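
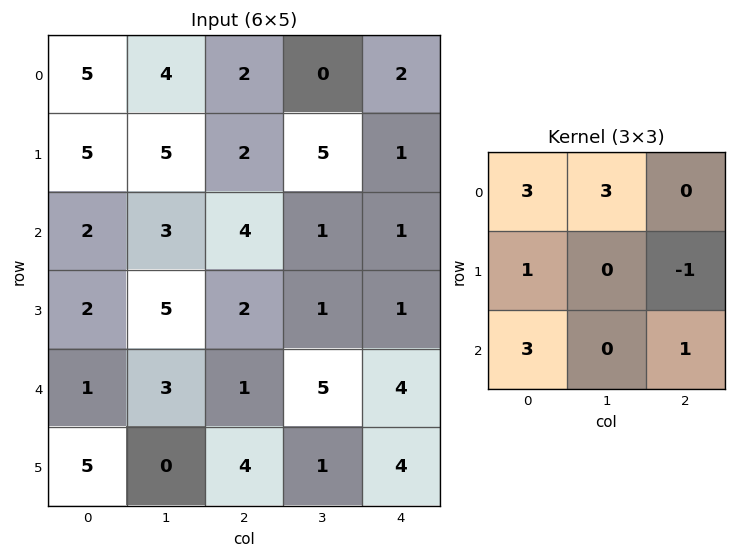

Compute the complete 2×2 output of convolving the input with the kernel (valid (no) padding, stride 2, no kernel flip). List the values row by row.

Output[0,0]: The receptive field on the input at this output position is [5 4 2 / 5 5 2 / 2 3 4]. Elementwise product with the kernel and sum: 5·3 + 4·3 + 5·1 + 2·-1 + 2·3 + 4·1.
Output[0,1]: The receptive field on the input at this output position is [2 0 2 / 2 5 1 / 4 1 1]. Elementwise product with the kernel and sum: 2·3 + 0·3 + 2·1 + 1·-1 + 4·3 + 1·1.

40 20
19 23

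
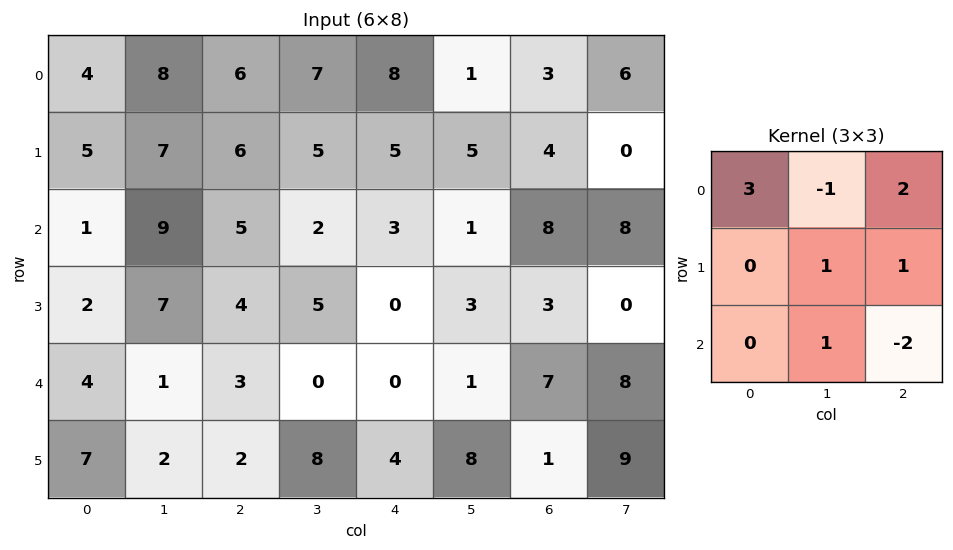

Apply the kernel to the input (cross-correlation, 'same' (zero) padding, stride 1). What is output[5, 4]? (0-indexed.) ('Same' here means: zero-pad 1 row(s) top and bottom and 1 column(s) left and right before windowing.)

14

The receptive field on the zero-padded input at this output position is [0 0 1 / 8 4 8 / 0 0 0]. Elementwise product with the kernel and sum: 0·3 + 0·-1 + 1·2 + 4·1 + 8·1 + 0·1 + 0·-2.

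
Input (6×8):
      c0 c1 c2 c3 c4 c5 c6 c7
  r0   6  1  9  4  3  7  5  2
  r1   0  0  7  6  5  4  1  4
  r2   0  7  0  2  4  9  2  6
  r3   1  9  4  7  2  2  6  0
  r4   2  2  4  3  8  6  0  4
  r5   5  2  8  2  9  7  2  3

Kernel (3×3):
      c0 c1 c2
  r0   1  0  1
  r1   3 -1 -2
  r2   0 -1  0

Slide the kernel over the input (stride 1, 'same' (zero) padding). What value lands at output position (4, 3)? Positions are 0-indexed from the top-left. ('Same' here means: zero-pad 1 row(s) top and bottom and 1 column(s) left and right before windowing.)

The receptive field on the zero-padded input at this output position is [4 7 2 / 4 3 8 / 8 2 9]. Elementwise product with the kernel and sum: 4·1 + 2·1 + 4·3 + 3·-1 + 8·-2 + 2·-1.

-3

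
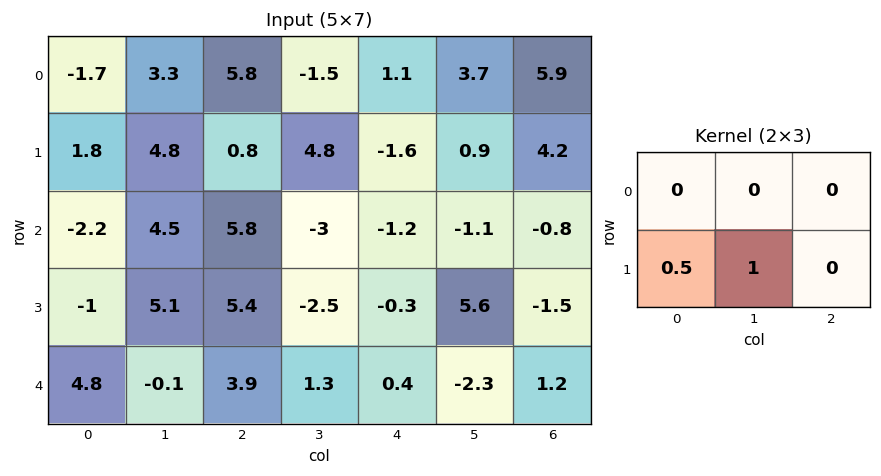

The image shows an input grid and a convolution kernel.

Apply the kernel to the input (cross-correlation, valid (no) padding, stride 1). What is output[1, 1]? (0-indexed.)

8.05

The receptive field on the input at this output position is [4.8 0.8 4.8 / 4.5 5.8 -3]. Elementwise product with the kernel and sum: 4.5·0.5 + 5.8·1.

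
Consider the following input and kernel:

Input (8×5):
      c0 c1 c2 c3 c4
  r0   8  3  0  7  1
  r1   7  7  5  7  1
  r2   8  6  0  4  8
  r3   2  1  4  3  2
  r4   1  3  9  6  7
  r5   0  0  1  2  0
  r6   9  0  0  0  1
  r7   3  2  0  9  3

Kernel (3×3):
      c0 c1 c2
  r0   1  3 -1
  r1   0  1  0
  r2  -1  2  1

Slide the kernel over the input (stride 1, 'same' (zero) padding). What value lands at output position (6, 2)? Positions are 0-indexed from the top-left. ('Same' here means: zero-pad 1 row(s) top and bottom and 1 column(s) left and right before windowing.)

8

The receptive field on the zero-padded input at this output position is [0 1 2 / 0 0 0 / 2 0 9]. Elementwise product with the kernel and sum: 0·1 + 1·3 + 2·-1 + 0·1 + 2·-1 + 0·2 + 9·1.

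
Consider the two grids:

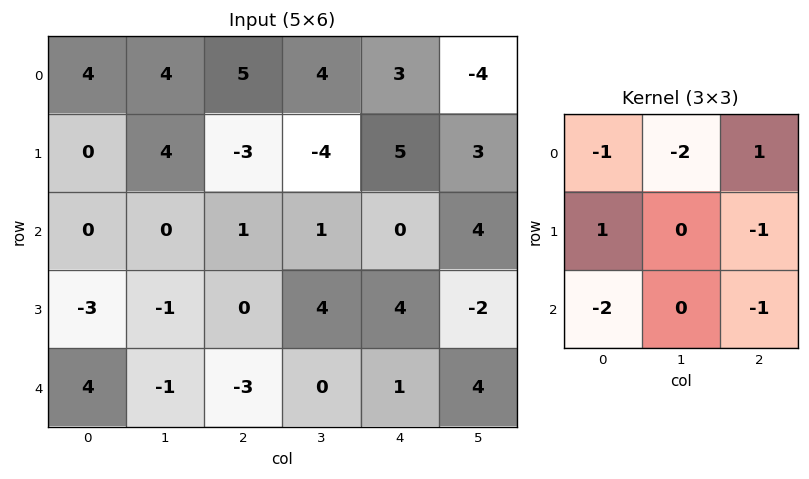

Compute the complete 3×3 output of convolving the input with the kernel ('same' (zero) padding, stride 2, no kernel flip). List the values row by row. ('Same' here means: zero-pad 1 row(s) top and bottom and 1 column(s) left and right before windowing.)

Output[0,0]: The receptive field on the zero-padded input at this output position is [0 0 0 / 0 4 4 / 0 0 4]. Elementwise product with the kernel and sum: 0·-1 + 0·-2 + 0·1 + 0·1 + 4·-1 + 0·-2 + 4·-1.

-8 -4 13
5 -5 -12
6 4 -18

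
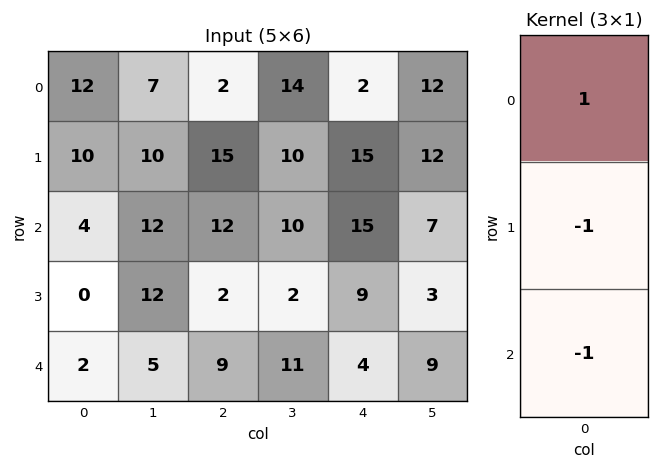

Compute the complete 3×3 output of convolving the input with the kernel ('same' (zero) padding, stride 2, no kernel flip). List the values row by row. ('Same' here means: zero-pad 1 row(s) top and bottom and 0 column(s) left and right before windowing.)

Output[0,0]: The receptive field on the zero-padded input at this output position is [0 / 12 / 10]. Elementwise product with the kernel and sum: 0·1 + 12·-1 + 10·-1.
Output[0,1]: The receptive field on the zero-padded input at this output position is [0 / 2 / 15]. Elementwise product with the kernel and sum: 0·1 + 2·-1 + 15·-1.

-22 -17 -17
6 1 -9
-2 -7 5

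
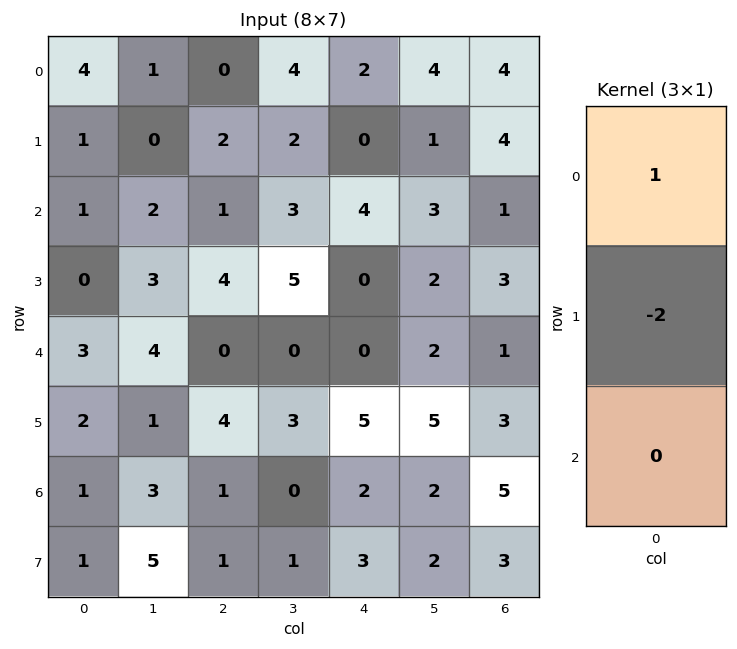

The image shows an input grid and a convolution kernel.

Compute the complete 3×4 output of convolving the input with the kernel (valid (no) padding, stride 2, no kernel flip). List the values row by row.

Output[0,0]: The receptive field on the input at this output position is [4 / 1 / 1]. Elementwise product with the kernel and sum: 4·1 + 1·-2.

2 -4 2 -4
1 -7 4 -5
-1 -8 -10 -5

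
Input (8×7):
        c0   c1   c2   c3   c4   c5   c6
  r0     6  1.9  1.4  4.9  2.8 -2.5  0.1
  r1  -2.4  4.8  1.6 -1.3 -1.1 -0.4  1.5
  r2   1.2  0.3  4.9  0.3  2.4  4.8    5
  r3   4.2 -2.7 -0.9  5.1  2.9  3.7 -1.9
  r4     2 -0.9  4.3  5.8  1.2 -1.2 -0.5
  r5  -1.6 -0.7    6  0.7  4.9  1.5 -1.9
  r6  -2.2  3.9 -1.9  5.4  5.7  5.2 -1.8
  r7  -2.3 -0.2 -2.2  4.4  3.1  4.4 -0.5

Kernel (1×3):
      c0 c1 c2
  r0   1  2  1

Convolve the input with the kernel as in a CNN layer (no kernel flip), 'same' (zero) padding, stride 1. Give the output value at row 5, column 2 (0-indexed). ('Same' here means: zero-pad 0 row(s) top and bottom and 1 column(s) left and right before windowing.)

The receptive field on the zero-padded input at this output position is [-0.7 6 0.7]. Elementwise product with the kernel and sum: -0.7·1 + 6·2 + 0.7·1.

12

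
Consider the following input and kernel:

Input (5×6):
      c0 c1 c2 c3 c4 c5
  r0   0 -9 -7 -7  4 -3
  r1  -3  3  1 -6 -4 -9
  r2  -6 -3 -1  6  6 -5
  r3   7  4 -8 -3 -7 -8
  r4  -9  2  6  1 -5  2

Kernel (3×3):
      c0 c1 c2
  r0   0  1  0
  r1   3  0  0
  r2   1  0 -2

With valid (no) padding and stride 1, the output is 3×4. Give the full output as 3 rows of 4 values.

Output[0,0]: The receptive field on the input at this output position is [0 -9 -7 / -3 3 1 / -6 -3 -1]. Elementwise product with the kernel and sum: -9·1 + -3·3 + -6·1 + -1·-2.

-22 -13 -17 2
8 2 -3 27
-3 11 -2 -6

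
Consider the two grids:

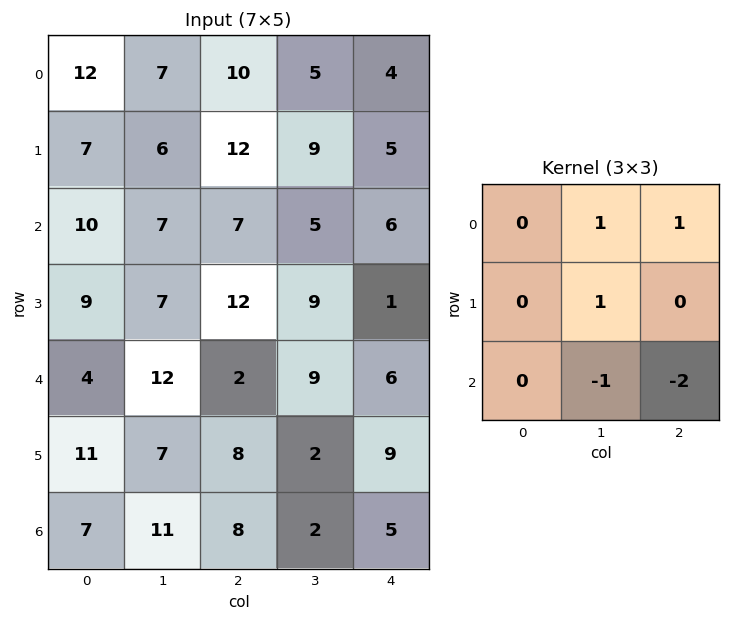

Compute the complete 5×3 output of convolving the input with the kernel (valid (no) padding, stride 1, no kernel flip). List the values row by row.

Output[0,0]: The receptive field on the input at this output position is [12 7 10 / 7 6 12 / 10 7 7]. Elementwise product with the kernel and sum: 7·1 + 10·1 + 6·1 + 7·-1 + 7·-2.

2 10 1
-6 -2 8
5 4 -1
8 11 -1
-6 7 5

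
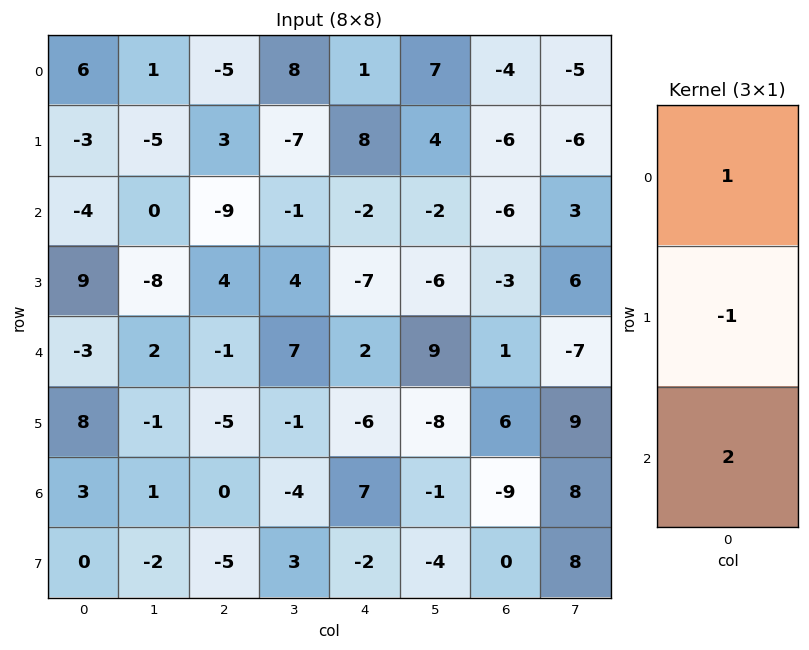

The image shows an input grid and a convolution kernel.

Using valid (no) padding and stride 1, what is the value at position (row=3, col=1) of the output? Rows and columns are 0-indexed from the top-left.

The receptive field on the input at this output position is [-8 / 2 / -1]. Elementwise product with the kernel and sum: -8·1 + 2·-1 + -1·2.

-12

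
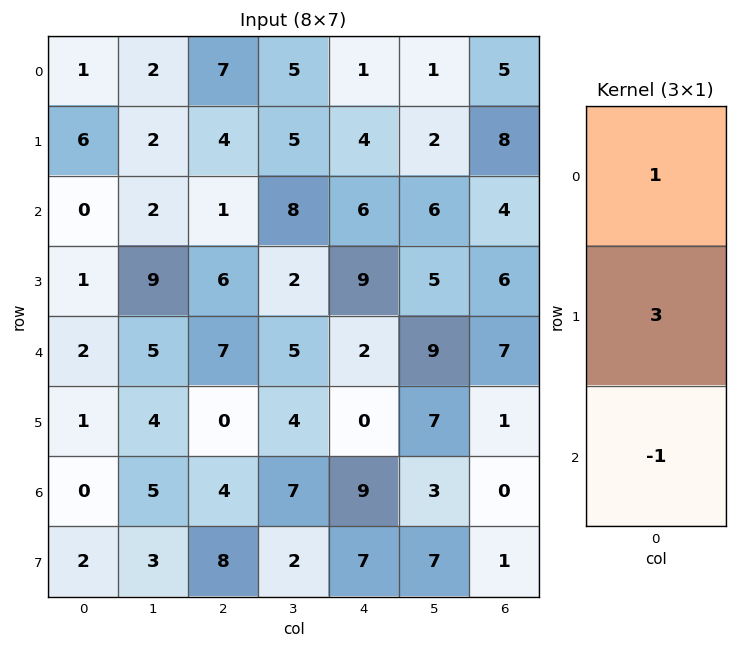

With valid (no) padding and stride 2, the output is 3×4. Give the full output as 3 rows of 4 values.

19 18 7 25
1 12 31 15
5 3 -7 10

Output[0,0]: The receptive field on the input at this output position is [1 / 6 / 0]. Elementwise product with the kernel and sum: 1·1 + 6·3 + 0·-1.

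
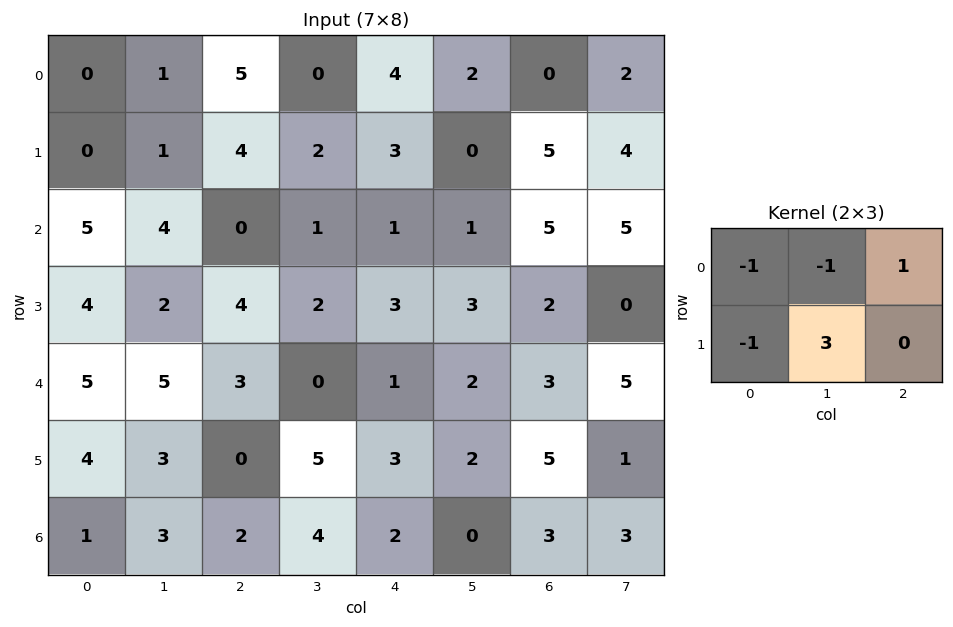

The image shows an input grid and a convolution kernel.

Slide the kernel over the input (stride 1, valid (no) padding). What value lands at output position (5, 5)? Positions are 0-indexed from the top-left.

3

The receptive field on the input at this output position is [2 5 1 / 0 3 3]. Elementwise product with the kernel and sum: 2·-1 + 5·-1 + 1·1 + 0·-1 + 3·3.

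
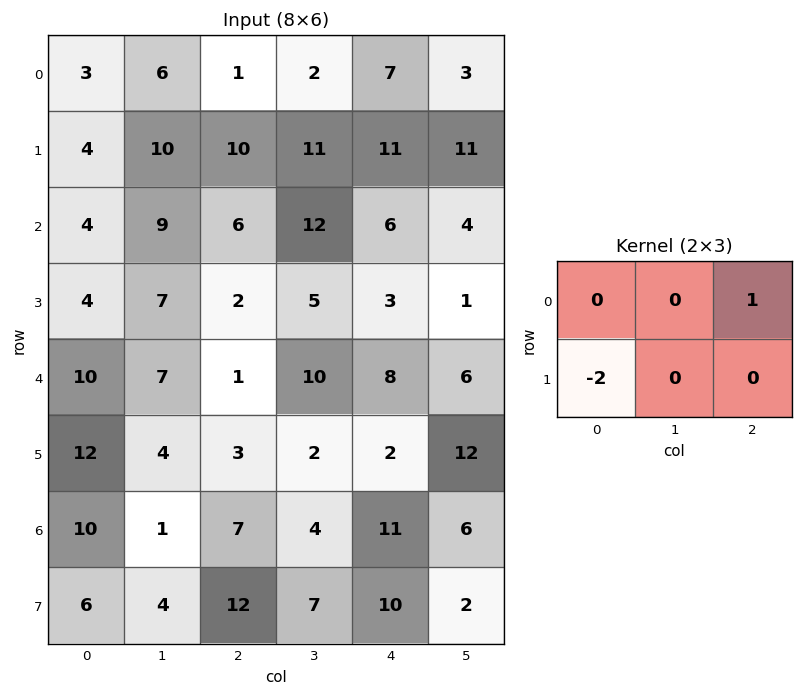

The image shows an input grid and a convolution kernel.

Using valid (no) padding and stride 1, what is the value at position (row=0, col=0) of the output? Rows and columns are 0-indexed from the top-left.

-7

The receptive field on the input at this output position is [3 6 1 / 4 10 10]. Elementwise product with the kernel and sum: 1·1 + 4·-2.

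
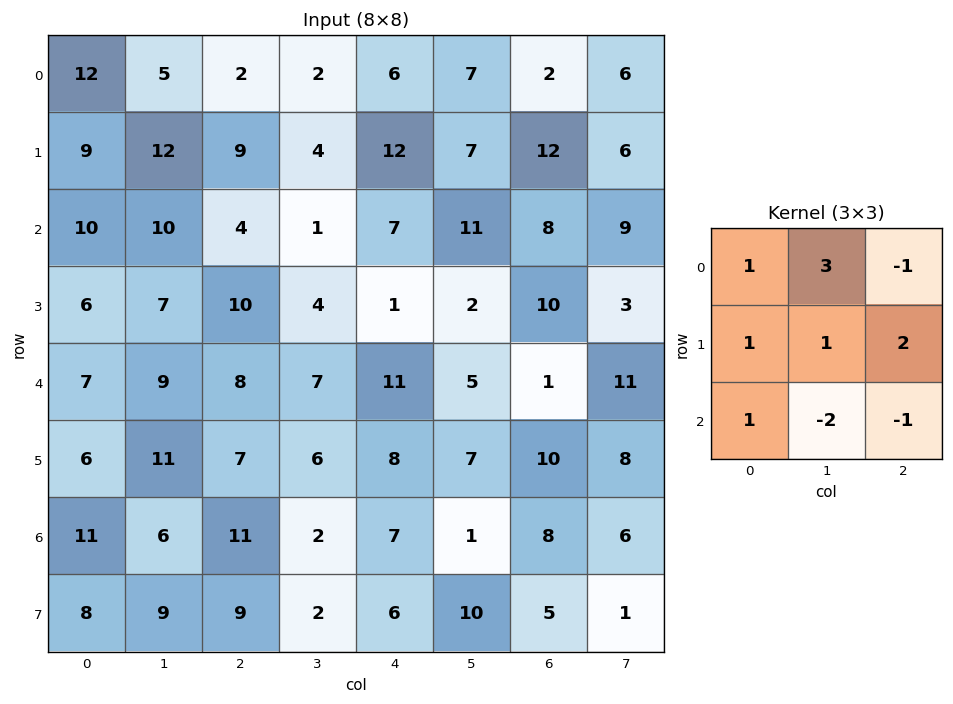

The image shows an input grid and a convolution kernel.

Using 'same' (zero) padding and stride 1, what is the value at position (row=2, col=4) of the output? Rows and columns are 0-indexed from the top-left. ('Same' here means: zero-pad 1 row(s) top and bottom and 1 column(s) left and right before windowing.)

63

The receptive field on the zero-padded input at this output position is [4 12 7 / 1 7 11 / 4 1 2]. Elementwise product with the kernel and sum: 4·1 + 12·3 + 7·-1 + 1·1 + 7·1 + 11·2 + 4·1 + 1·-2 + 2·-1.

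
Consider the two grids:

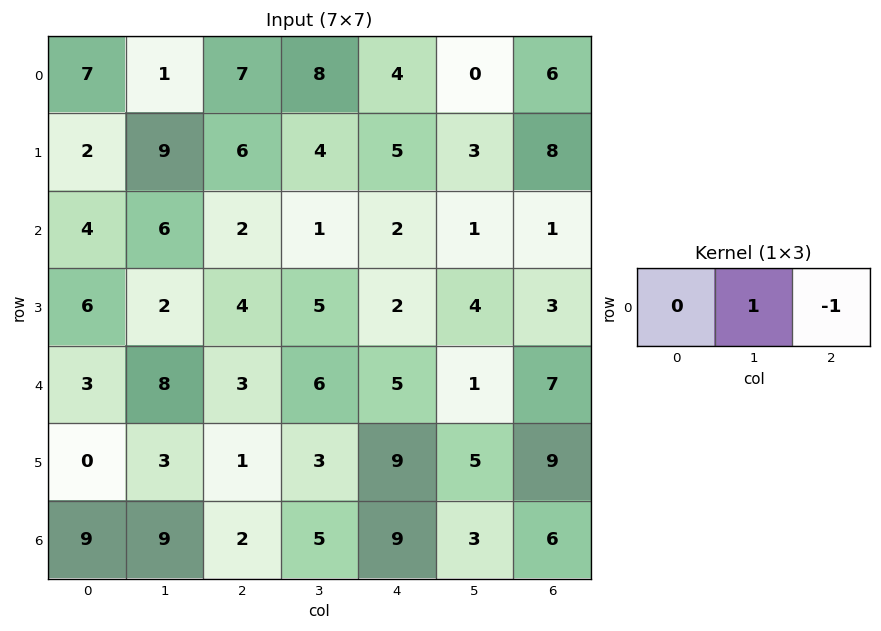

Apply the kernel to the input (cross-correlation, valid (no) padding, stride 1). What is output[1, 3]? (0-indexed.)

2

The receptive field on the input at this output position is [4 5 3]. Elementwise product with the kernel and sum: 5·1 + 3·-1.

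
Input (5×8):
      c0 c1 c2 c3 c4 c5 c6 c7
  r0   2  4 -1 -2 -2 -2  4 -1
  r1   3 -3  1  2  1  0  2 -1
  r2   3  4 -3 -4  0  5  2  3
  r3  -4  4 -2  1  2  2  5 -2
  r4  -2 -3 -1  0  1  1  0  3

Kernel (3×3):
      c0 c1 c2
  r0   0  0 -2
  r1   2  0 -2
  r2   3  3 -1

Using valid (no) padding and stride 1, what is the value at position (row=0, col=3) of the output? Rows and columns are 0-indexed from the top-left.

-9

The receptive field on the input at this output position is [-2 -2 -2 / 2 1 0 / -4 0 5]. Elementwise product with the kernel and sum: -2·-2 + 2·2 + 0·-2 + -4·3 + 0·3 + 5·-1.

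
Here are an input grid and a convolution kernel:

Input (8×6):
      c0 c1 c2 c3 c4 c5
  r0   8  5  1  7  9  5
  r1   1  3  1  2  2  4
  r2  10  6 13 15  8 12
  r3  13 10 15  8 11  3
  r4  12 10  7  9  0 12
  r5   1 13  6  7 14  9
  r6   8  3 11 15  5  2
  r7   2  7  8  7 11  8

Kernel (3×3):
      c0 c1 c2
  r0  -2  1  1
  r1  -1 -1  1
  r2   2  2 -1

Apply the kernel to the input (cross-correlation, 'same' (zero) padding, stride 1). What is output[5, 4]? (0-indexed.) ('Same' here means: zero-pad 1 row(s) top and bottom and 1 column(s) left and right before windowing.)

The receptive field on the zero-padded input at this output position is [9 0 12 / 7 14 9 / 15 5 2]. Elementwise product with the kernel and sum: 9·-2 + 0·1 + 12·1 + 7·-1 + 14·-1 + 9·1 + 15·2 + 5·2 + 2·-1.

20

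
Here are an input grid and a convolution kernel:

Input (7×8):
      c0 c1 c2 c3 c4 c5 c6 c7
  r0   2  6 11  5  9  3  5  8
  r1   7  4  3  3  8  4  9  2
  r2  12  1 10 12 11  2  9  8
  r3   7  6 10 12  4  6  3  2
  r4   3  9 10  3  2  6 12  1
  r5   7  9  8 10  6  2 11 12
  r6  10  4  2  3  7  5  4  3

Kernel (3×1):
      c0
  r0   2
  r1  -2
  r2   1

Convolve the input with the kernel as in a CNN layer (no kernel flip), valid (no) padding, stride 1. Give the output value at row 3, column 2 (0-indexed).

The receptive field on the input at this output position is [10 / 10 / 8]. Elementwise product with the kernel and sum: 10·2 + 10·-2 + 8·1.

8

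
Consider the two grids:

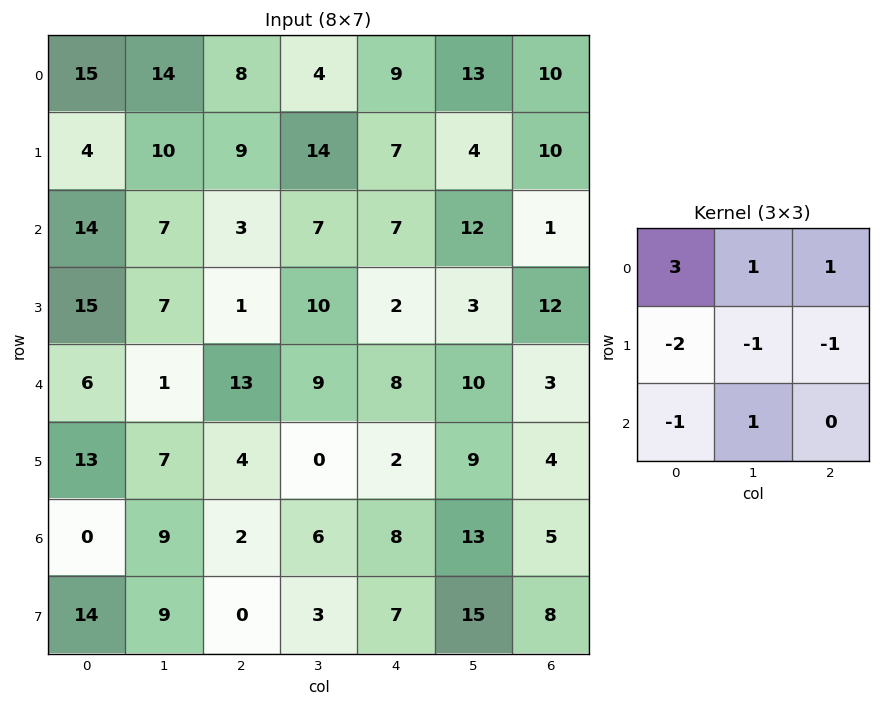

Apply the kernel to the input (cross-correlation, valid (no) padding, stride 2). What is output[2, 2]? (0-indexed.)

The receptive field on the input at this output position is [8 10 3 / 2 9 4 / 8 13 5]. Elementwise product with the kernel and sum: 8·3 + 10·1 + 3·1 + 2·-2 + 9·-1 + 4·-1 + 8·-1 + 13·1.

25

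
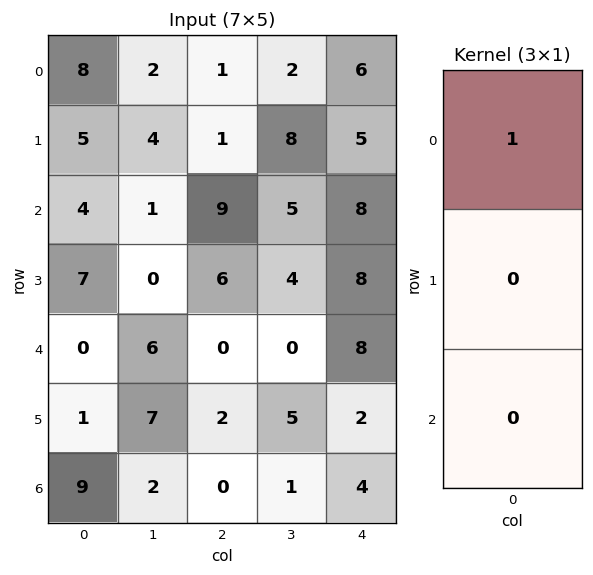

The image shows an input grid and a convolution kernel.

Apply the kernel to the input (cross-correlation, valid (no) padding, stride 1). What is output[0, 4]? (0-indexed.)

6

The receptive field on the input at this output position is [6 / 5 / 8]. Elementwise product with the kernel and sum: 6·1.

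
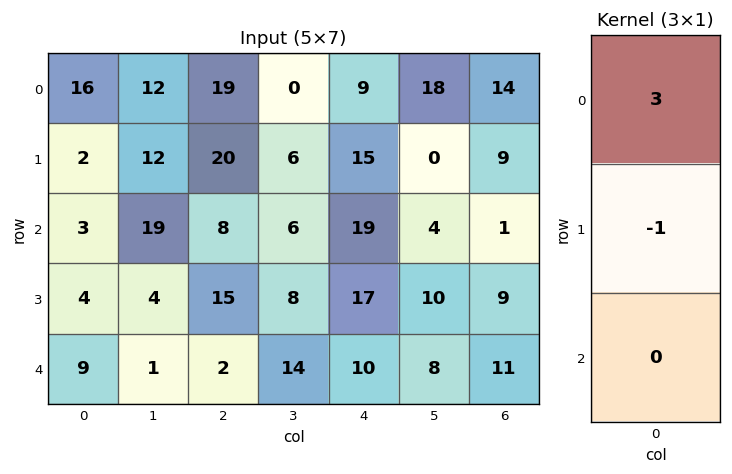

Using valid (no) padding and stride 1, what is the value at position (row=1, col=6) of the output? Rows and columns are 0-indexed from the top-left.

The receptive field on the input at this output position is [9 / 1 / 9]. Elementwise product with the kernel and sum: 9·3 + 1·-1.

26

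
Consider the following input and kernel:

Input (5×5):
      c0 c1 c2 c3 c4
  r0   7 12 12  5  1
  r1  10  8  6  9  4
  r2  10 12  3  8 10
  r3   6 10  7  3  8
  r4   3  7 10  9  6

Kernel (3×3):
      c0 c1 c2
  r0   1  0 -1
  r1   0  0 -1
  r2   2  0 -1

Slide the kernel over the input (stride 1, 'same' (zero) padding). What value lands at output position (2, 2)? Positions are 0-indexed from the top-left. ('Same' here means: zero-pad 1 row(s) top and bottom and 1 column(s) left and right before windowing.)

8

The receptive field on the zero-padded input at this output position is [8 6 9 / 12 3 8 / 10 7 3]. Elementwise product with the kernel and sum: 8·1 + 9·-1 + 8·-1 + 10·2 + 3·-1.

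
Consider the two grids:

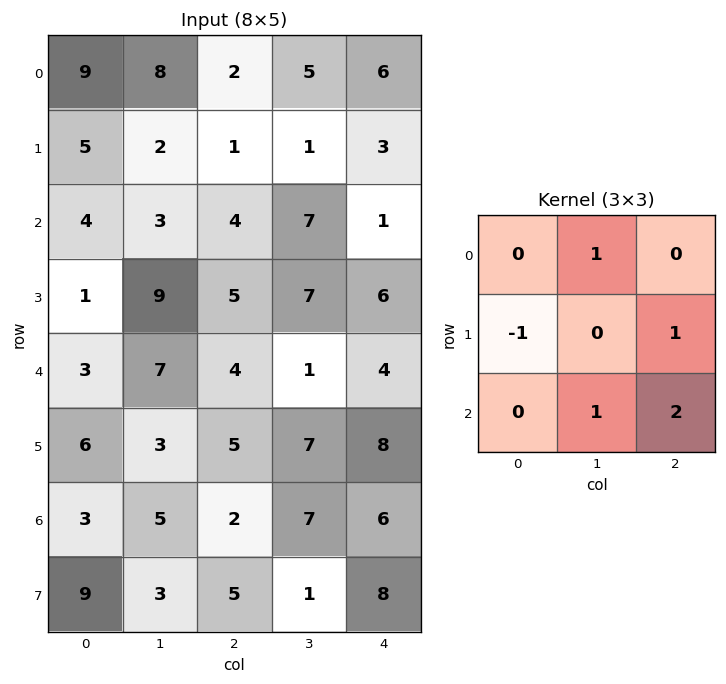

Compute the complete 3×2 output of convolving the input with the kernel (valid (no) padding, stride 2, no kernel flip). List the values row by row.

15 16
22 17
15 23

Output[0,0]: The receptive field on the input at this output position is [9 8 2 / 5 2 1 / 4 3 4]. Elementwise product with the kernel and sum: 8·1 + 5·-1 + 1·1 + 3·1 + 4·2.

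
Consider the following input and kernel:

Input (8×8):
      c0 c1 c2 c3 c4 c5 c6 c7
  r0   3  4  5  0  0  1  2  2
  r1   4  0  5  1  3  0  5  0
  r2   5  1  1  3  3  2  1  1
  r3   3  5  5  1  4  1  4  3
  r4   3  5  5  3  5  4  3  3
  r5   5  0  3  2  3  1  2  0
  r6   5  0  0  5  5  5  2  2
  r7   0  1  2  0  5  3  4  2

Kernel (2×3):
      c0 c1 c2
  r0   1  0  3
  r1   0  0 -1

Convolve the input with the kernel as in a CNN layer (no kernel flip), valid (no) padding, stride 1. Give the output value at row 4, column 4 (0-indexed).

The receptive field on the input at this output position is [5 4 3 / 3 1 2]. Elementwise product with the kernel and sum: 5·1 + 3·3 + 2·-1.

12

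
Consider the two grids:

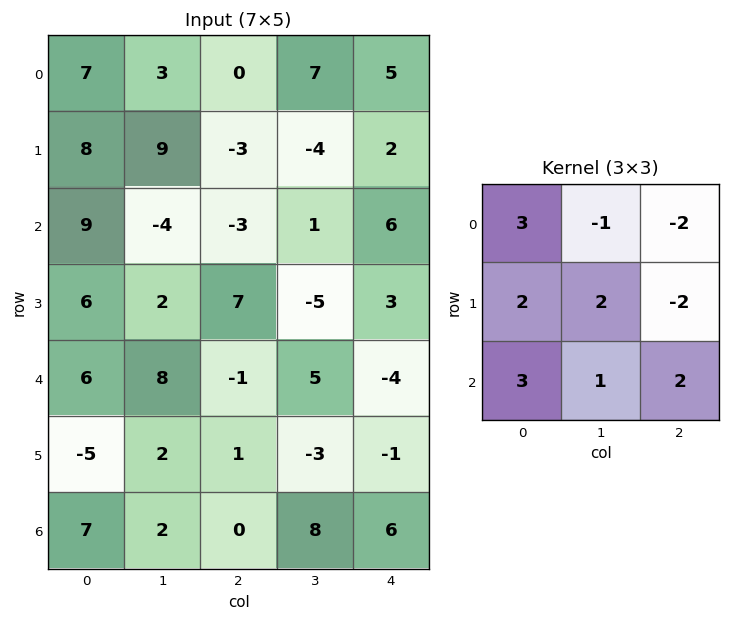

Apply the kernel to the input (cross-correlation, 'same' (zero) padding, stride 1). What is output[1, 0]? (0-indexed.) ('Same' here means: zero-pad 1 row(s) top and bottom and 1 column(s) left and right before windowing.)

The receptive field on the zero-padded input at this output position is [0 7 3 / 0 8 9 / 0 9 -4]. Elementwise product with the kernel and sum: 0·3 + 7·-1 + 3·-2 + 0·2 + 8·2 + 9·-2 + 0·3 + 9·1 + -4·2.

-14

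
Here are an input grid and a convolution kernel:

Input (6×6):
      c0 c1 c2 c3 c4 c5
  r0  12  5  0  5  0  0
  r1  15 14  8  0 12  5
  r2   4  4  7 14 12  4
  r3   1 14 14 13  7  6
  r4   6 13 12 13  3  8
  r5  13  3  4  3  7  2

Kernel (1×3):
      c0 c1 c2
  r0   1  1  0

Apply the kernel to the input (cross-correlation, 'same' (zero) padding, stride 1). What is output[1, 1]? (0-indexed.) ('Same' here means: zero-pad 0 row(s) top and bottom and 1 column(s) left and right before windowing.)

29

The receptive field on the zero-padded input at this output position is [15 14 8]. Elementwise product with the kernel and sum: 15·1 + 14·1.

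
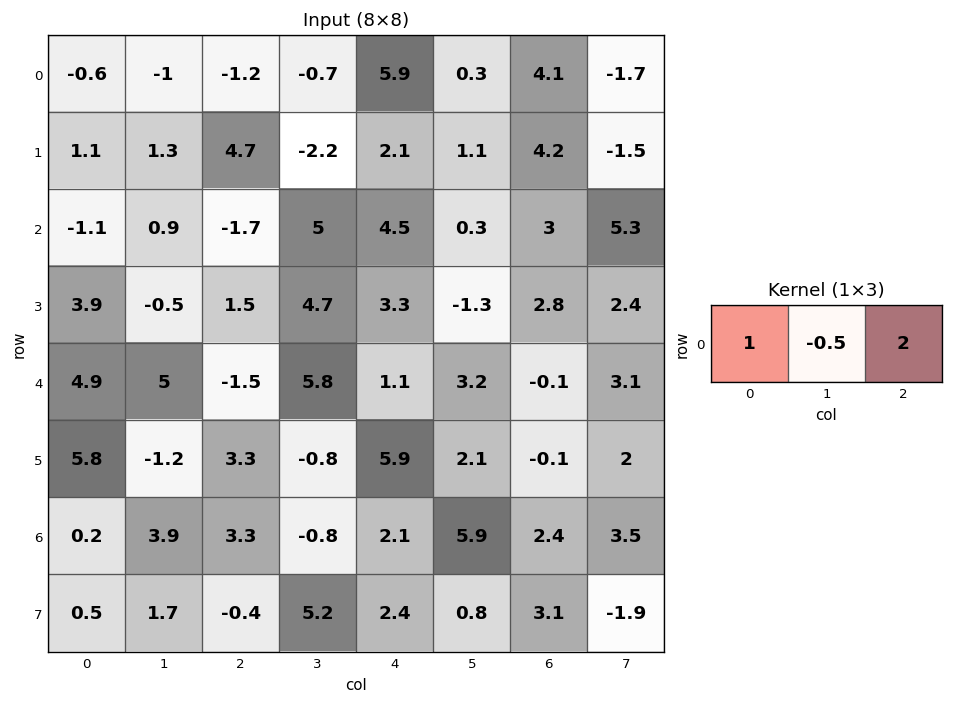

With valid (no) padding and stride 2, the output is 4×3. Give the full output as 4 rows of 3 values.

-2.5 10.95 13.95
-4.95 4.8 10.35
-0.6 -2.2 -0.7
4.85 7.9 3.95

Output[0,0]: The receptive field on the input at this output position is [-0.6 -1 -1.2]. Elementwise product with the kernel and sum: -0.6·1 + -1·-0.5 + -1.2·2.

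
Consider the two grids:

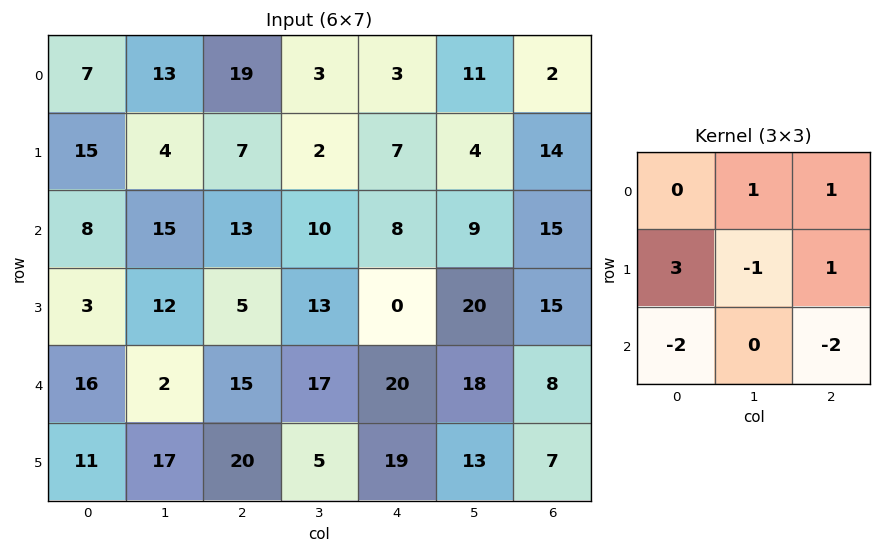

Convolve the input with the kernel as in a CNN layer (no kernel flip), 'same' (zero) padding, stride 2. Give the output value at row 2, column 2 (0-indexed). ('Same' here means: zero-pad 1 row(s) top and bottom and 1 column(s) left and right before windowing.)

The receptive field on the zero-padded input at this output position is [13 0 20 / 17 20 18 / 5 19 13]. Elementwise product with the kernel and sum: 0·1 + 20·1 + 17·3 + 20·-1 + 18·1 + 5·-2 + 13·-2.

33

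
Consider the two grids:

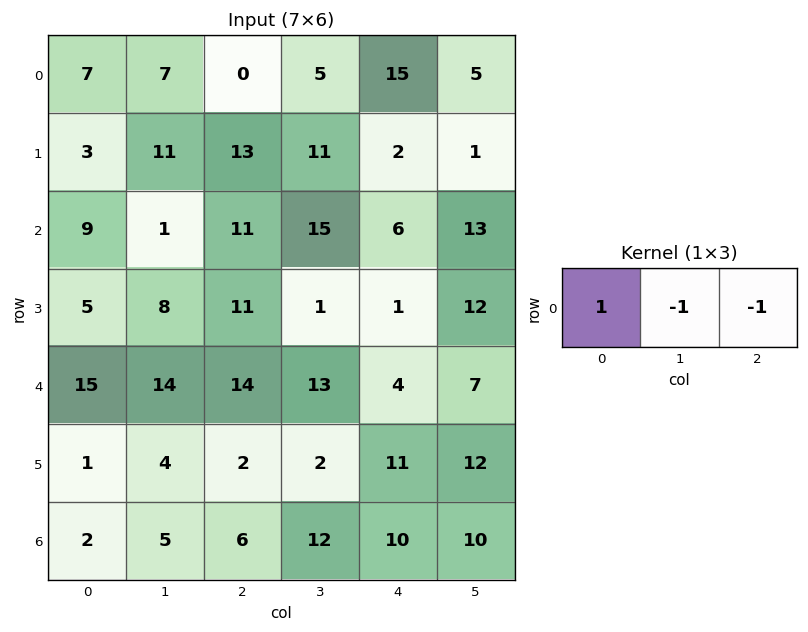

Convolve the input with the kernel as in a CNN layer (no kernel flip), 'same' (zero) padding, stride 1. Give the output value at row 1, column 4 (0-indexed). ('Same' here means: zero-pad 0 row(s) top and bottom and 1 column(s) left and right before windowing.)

The receptive field on the zero-padded input at this output position is [11 2 1]. Elementwise product with the kernel and sum: 11·1 + 2·-1 + 1·-1.

8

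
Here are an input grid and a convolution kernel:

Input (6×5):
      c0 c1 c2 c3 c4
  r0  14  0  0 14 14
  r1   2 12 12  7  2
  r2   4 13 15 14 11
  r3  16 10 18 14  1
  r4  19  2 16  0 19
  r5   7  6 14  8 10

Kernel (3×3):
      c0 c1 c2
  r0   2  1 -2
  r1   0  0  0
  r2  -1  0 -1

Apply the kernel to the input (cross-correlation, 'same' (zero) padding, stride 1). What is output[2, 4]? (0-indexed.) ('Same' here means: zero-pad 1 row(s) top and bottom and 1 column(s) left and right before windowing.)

The receptive field on the zero-padded input at this output position is [7 2 0 / 14 11 0 / 14 1 0]. Elementwise product with the kernel and sum: 7·2 + 2·1 + 0·-2 + 14·-1 + 0·-1.

2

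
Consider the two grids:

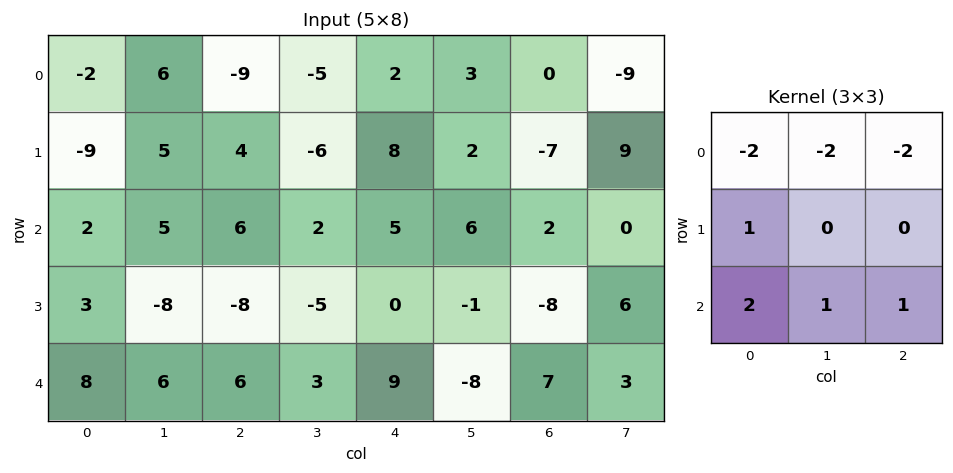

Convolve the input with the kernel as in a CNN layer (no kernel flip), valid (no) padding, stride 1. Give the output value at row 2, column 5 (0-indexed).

The receptive field on the input at this output position is [6 2 0 / -1 -8 6 / -8 7 3]. Elementwise product with the kernel and sum: 6·-2 + 2·-2 + 0·-2 + -1·1 + -8·2 + 7·1 + 3·1.

-23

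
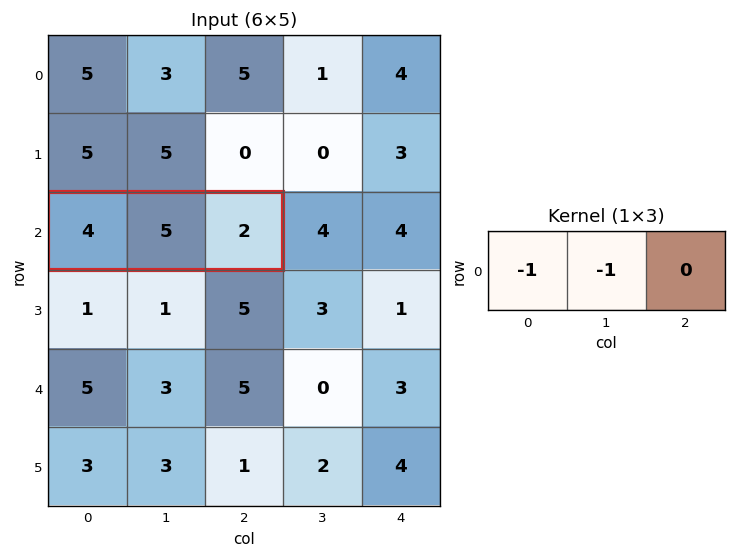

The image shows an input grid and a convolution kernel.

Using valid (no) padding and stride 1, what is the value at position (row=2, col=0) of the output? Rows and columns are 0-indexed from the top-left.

-9

The receptive field on the input at this output position is [4 5 2]. Elementwise product with the kernel and sum: 4·-1 + 5·-1.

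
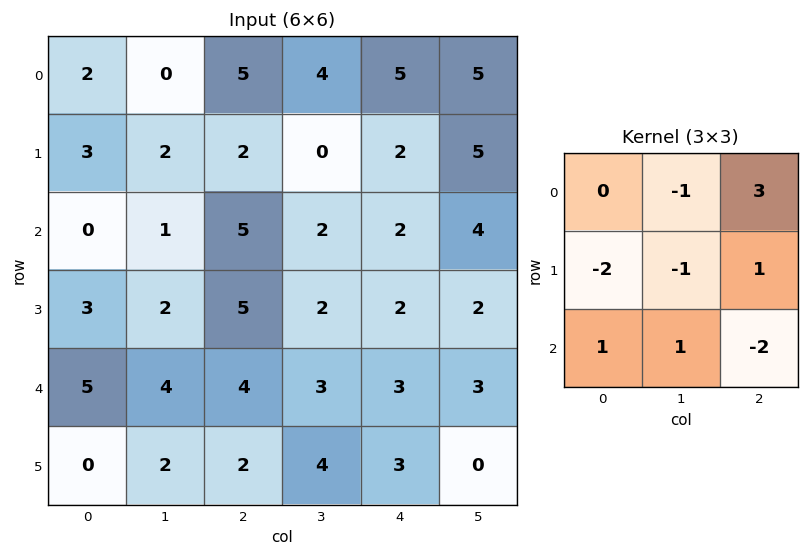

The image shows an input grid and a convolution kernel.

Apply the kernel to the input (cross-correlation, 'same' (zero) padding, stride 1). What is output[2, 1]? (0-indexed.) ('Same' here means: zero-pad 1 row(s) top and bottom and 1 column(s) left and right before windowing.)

The receptive field on the zero-padded input at this output position is [3 2 2 / 0 1 5 / 3 2 5]. Elementwise product with the kernel and sum: 2·-1 + 2·3 + 0·-2 + 1·-1 + 5·1 + 3·1 + 2·1 + 5·-2.

3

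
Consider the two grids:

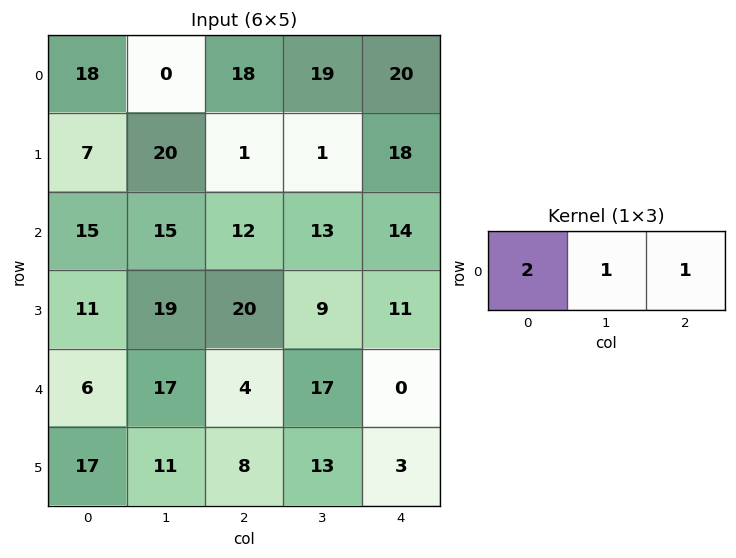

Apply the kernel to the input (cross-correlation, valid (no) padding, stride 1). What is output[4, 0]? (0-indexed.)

The receptive field on the input at this output position is [6 17 4]. Elementwise product with the kernel and sum: 6·2 + 17·1 + 4·1.

33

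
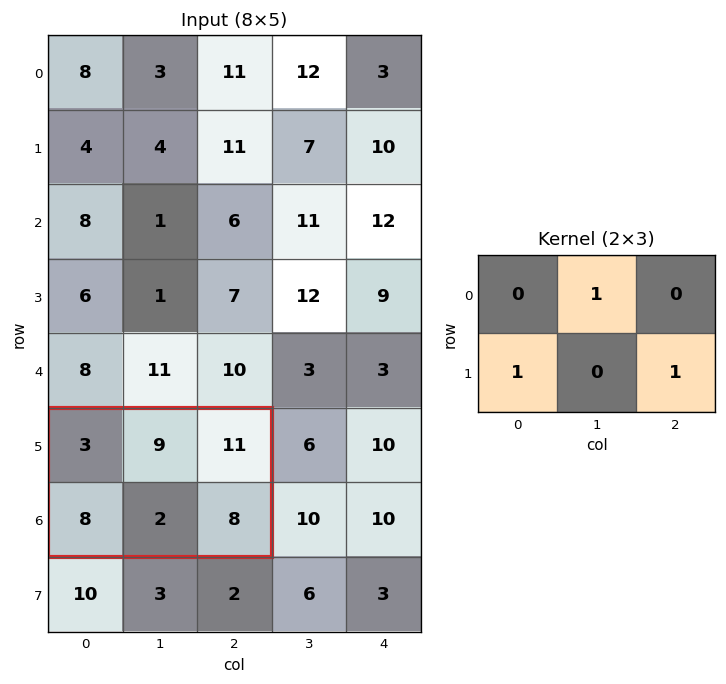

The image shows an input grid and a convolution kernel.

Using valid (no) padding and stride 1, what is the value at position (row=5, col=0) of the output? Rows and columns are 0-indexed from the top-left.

The receptive field on the input at this output position is [3 9 11 / 8 2 8]. Elementwise product with the kernel and sum: 9·1 + 8·1 + 8·1.

25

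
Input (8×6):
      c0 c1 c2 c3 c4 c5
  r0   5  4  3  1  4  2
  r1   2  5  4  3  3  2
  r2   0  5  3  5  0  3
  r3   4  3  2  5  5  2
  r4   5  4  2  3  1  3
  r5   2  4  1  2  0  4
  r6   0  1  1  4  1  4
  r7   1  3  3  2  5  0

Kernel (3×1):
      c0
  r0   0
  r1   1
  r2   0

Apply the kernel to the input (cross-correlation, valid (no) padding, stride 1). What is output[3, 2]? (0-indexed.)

2

The receptive field on the input at this output position is [2 / 2 / 1]. Elementwise product with the kernel and sum: 2·1.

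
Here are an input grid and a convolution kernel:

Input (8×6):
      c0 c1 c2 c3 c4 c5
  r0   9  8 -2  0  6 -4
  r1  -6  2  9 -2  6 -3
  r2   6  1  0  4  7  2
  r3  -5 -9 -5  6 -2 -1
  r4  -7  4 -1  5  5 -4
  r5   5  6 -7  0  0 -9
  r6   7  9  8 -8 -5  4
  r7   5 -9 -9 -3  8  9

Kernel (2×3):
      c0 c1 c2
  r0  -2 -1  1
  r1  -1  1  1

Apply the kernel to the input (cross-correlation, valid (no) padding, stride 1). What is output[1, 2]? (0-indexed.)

The receptive field on the input at this output position is [9 -2 6 / 0 4 7]. Elementwise product with the kernel and sum: 9·-2 + -2·-1 + 6·1 + 0·-1 + 4·1 + 7·1.

1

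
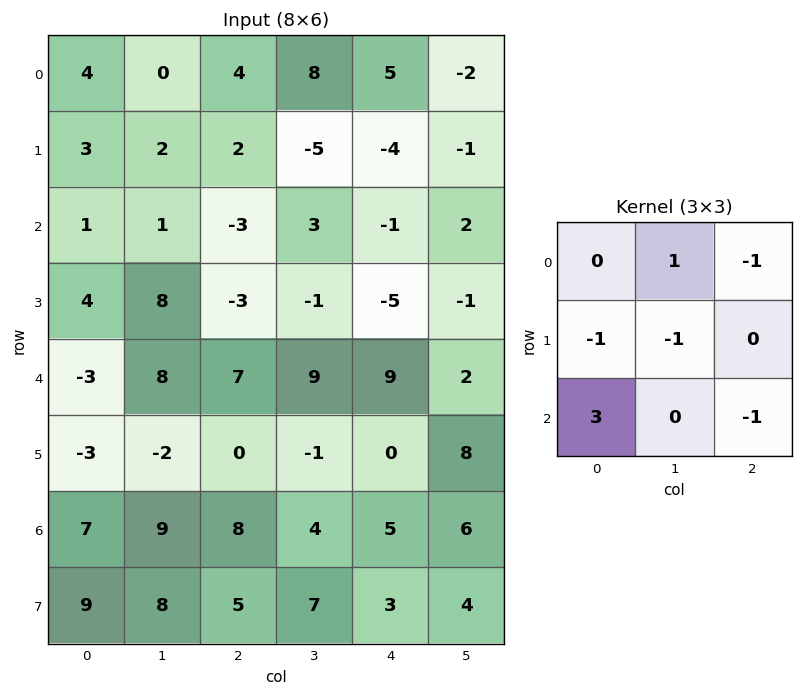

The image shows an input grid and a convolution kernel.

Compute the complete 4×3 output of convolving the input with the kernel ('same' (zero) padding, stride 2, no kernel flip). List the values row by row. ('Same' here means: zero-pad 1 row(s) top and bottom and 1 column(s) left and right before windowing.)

Output[0,0]: The receptive field on the zero-padded input at this output position is [0 0 0 / 0 4 0 / 0 3 2]. Elementwise product with the kernel and sum: 0·1 + 0·-1 + 0·-1 + 4·-1 + 0·3 + 2·-1.

-6 7 -27
-8 34 -7
1 -22 -33
-16 1 0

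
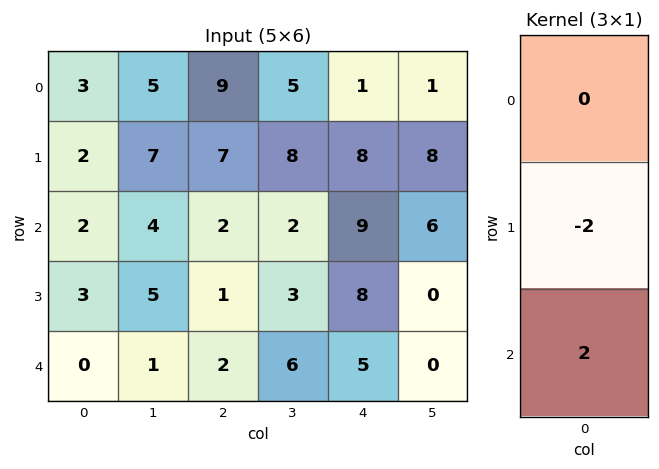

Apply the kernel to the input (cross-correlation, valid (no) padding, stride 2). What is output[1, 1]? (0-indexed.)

2

The receptive field on the input at this output position is [2 / 1 / 2]. Elementwise product with the kernel and sum: 1·-2 + 2·2.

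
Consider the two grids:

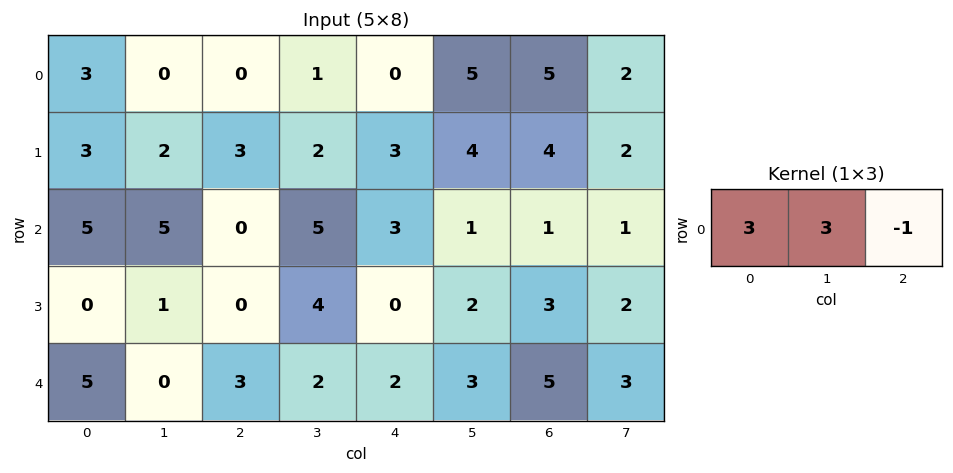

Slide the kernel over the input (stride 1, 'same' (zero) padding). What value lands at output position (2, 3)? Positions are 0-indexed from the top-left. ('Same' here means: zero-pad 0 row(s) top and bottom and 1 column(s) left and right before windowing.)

The receptive field on the zero-padded input at this output position is [0 5 3]. Elementwise product with the kernel and sum: 0·3 + 5·3 + 3·-1.

12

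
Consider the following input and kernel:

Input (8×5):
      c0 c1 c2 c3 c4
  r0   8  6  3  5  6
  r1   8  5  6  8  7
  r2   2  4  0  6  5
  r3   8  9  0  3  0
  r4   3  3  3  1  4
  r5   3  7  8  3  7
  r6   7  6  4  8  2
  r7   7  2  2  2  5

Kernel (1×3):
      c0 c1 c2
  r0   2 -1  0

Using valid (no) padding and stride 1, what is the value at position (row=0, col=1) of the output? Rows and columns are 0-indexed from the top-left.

The receptive field on the input at this output position is [6 3 5]. Elementwise product with the kernel and sum: 6·2 + 3·-1.

9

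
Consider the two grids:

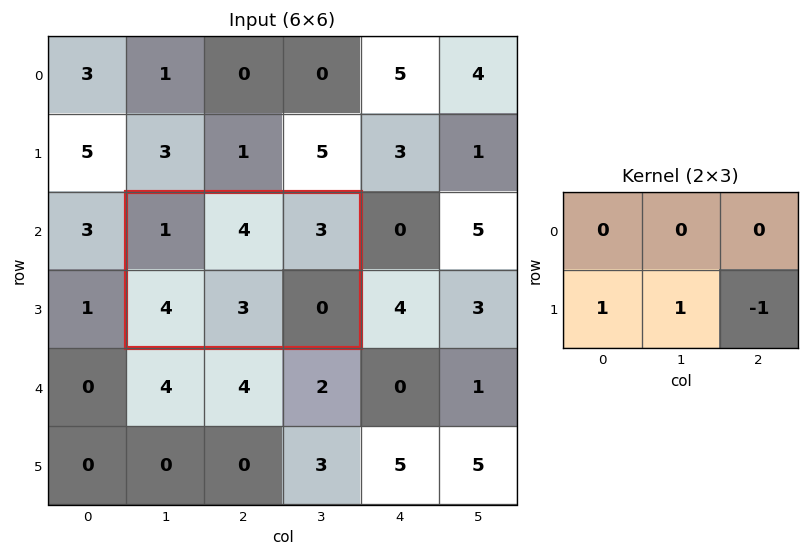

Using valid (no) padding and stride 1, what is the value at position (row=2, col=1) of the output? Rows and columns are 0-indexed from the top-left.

7

The receptive field on the input at this output position is [1 4 3 / 4 3 0]. Elementwise product with the kernel and sum: 4·1 + 3·1 + 0·-1.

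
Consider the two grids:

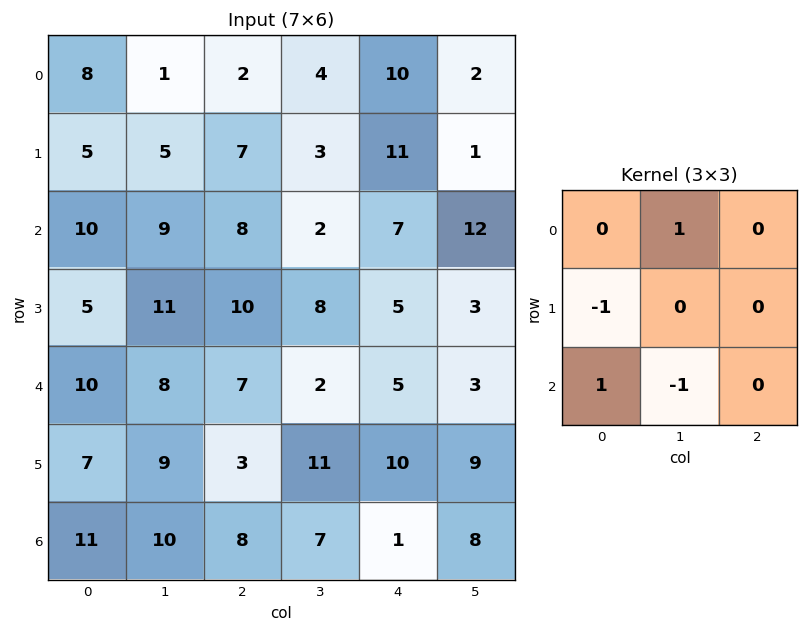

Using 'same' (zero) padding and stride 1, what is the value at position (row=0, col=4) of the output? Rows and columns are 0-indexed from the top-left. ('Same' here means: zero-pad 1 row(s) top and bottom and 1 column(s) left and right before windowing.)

The receptive field on the zero-padded input at this output position is [0 0 0 / 4 10 2 / 3 11 1]. Elementwise product with the kernel and sum: 0·1 + 4·-1 + 3·1 + 11·-1.

-12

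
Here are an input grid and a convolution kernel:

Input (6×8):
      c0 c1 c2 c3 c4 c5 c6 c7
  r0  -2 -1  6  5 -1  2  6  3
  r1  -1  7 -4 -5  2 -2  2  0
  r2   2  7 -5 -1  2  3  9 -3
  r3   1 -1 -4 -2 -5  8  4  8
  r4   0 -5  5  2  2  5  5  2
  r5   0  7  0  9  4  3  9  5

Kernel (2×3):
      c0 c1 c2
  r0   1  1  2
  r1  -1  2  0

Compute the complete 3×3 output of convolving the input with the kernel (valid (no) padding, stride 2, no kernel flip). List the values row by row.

24 3 7
-4 -2 44
19 29 19

Output[0,0]: The receptive field on the input at this output position is [-2 -1 6 / -1 7 -4]. Elementwise product with the kernel and sum: -2·1 + -1·1 + 6·2 + -1·-1 + 7·2.
Output[0,1]: The receptive field on the input at this output position is [6 5 -1 / -4 -5 2]. Elementwise product with the kernel and sum: 6·1 + 5·1 + -1·2 + -4·-1 + -5·2.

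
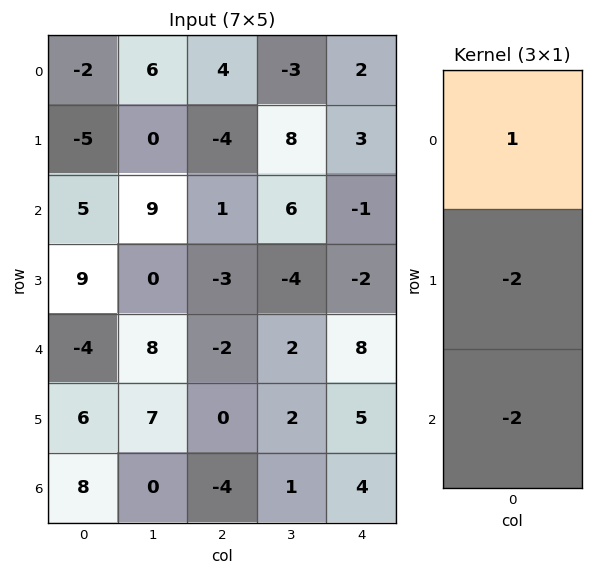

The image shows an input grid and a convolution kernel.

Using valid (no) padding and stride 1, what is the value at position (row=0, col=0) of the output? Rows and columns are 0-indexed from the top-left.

The receptive field on the input at this output position is [-2 / -5 / 5]. Elementwise product with the kernel and sum: -2·1 + -5·-2 + 5·-2.

-2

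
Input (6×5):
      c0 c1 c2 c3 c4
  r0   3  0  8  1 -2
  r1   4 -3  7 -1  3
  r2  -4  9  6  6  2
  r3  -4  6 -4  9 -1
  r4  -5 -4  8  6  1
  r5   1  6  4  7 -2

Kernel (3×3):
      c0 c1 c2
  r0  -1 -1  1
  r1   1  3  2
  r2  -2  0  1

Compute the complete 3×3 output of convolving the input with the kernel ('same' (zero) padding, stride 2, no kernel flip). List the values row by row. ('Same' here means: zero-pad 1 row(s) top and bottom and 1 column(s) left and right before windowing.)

6 31 -3
5 31 -8
-7 34 -13

Output[0,0]: The receptive field on the zero-padded input at this output position is [0 0 0 / 0 3 0 / 0 4 -3]. Elementwise product with the kernel and sum: 0·-1 + 0·-1 + 0·1 + 0·1 + 3·3 + 0·2 + 0·-2 + -3·1.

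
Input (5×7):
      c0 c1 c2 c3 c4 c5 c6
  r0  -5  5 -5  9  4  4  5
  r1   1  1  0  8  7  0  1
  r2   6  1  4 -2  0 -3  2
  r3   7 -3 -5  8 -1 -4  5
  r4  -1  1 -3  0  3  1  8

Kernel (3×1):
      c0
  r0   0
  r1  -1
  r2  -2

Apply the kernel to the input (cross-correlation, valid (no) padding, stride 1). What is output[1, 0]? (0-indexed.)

-20

The receptive field on the input at this output position is [1 / 6 / 7]. Elementwise product with the kernel and sum: 6·-1 + 7·-2.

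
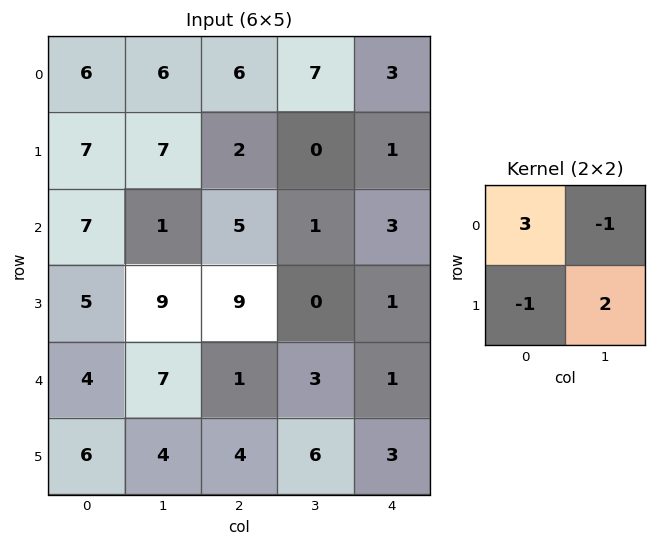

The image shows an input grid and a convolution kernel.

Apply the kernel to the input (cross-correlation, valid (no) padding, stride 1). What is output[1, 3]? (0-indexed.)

The receptive field on the input at this output position is [0 1 / 1 3]. Elementwise product with the kernel and sum: 0·3 + 1·-1 + 1·-1 + 3·2.

4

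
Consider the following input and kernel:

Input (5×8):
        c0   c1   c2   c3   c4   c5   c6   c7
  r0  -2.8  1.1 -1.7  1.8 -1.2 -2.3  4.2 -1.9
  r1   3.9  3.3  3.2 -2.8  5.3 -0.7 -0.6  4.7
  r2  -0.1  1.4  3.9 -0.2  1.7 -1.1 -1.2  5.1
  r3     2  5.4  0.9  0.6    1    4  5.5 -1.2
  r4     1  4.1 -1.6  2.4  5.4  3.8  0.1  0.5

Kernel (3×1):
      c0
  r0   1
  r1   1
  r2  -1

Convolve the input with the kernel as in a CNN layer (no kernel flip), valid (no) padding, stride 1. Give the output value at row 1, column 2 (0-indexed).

6.2

The receptive field on the input at this output position is [3.2 / 3.9 / 0.9]. Elementwise product with the kernel and sum: 3.2·1 + 3.9·1 + 0.9·-1.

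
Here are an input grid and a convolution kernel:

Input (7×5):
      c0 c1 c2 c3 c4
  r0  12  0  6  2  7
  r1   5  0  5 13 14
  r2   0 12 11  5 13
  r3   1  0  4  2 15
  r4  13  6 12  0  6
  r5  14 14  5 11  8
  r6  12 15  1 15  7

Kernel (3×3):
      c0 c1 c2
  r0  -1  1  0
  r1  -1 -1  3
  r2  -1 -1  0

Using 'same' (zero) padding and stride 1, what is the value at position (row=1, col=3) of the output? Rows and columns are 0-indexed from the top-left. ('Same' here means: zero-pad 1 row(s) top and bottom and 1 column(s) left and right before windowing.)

The receptive field on the zero-padded input at this output position is [6 2 7 / 5 13 14 / 11 5 13]. Elementwise product with the kernel and sum: 6·-1 + 2·1 + 5·-1 + 13·-1 + 14·3 + 11·-1 + 5·-1.

4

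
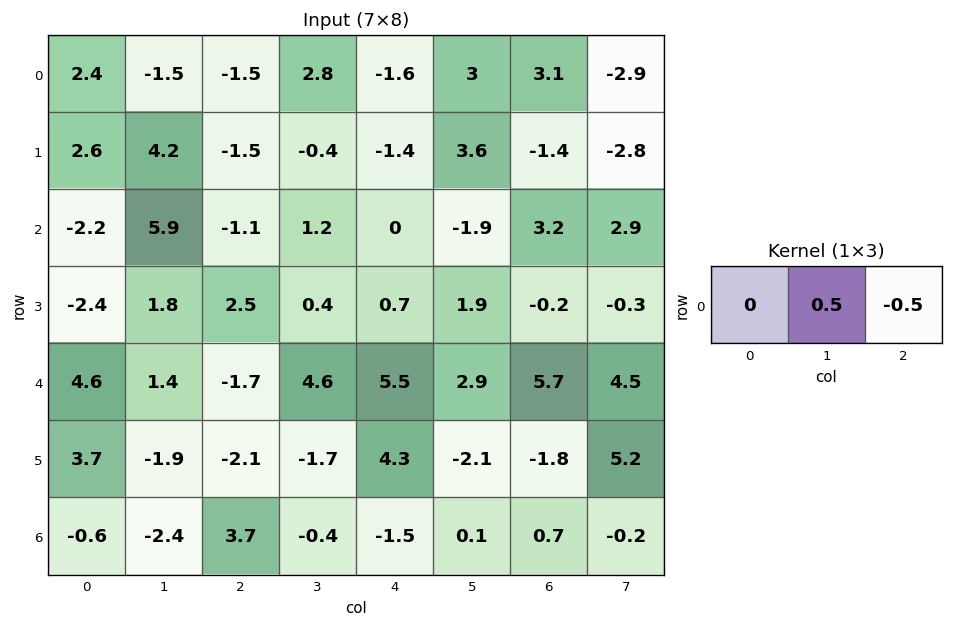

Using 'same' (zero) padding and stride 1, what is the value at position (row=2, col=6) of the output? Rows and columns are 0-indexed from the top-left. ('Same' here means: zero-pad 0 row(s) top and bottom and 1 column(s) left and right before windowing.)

0.15

The receptive field on the zero-padded input at this output position is [-1.9 3.2 2.9]. Elementwise product with the kernel and sum: 3.2·0.5 + 2.9·-0.5.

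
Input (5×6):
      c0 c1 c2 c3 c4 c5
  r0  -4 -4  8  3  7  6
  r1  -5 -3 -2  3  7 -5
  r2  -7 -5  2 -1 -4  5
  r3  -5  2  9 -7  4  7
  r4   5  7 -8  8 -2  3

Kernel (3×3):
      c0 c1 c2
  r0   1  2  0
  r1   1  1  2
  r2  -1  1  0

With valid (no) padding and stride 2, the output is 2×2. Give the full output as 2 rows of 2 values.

-22 26
0 26

Output[0,0]: The receptive field on the input at this output position is [-4 -4 8 / -5 -3 -2 / -7 -5 2]. Elementwise product with the kernel and sum: -4·1 + -4·2 + -5·1 + -3·1 + -2·2 + -7·-1 + -5·1.
Output[0,1]: The receptive field on the input at this output position is [8 3 7 / -2 3 7 / 2 -1 -4]. Elementwise product with the kernel and sum: 8·1 + 3·2 + -2·1 + 3·1 + 7·2 + 2·-1 + -1·1.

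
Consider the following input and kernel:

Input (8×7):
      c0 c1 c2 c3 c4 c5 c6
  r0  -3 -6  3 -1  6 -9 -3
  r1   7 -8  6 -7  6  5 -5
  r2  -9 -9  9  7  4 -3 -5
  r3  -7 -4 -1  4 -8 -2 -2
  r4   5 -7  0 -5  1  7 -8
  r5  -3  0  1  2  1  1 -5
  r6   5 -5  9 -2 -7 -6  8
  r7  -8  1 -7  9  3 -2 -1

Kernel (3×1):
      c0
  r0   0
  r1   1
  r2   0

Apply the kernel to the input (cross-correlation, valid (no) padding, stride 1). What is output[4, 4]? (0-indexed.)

1

The receptive field on the input at this output position is [1 / 1 / -7]. Elementwise product with the kernel and sum: 1·1.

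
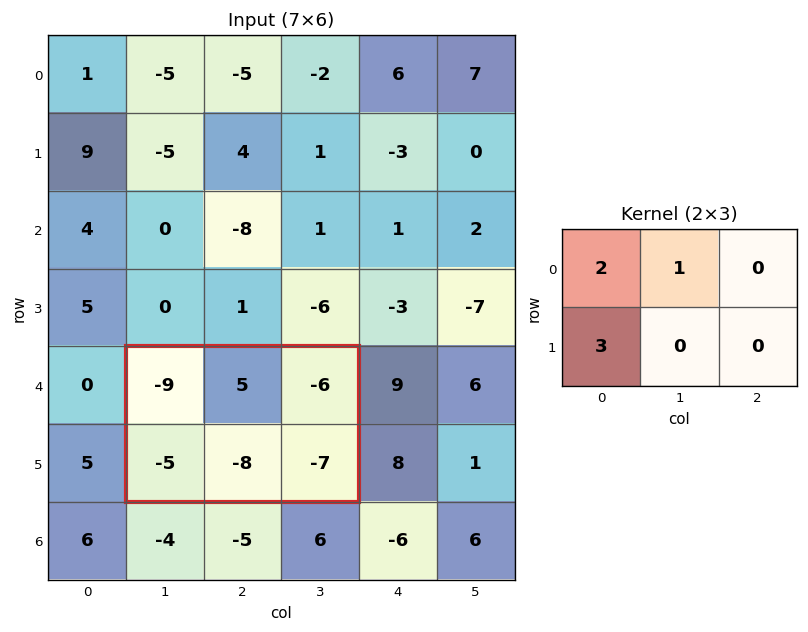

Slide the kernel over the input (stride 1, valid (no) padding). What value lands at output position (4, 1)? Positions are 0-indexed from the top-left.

-28

The receptive field on the input at this output position is [-9 5 -6 / -5 -8 -7]. Elementwise product with the kernel and sum: -9·2 + 5·1 + -5·3.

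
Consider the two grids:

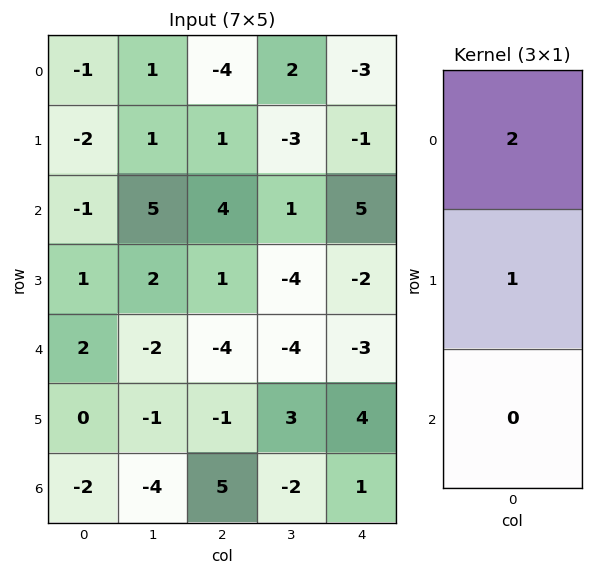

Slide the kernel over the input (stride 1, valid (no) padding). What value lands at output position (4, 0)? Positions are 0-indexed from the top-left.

4

The receptive field on the input at this output position is [2 / 0 / -2]. Elementwise product with the kernel and sum: 2·2 + 0·1.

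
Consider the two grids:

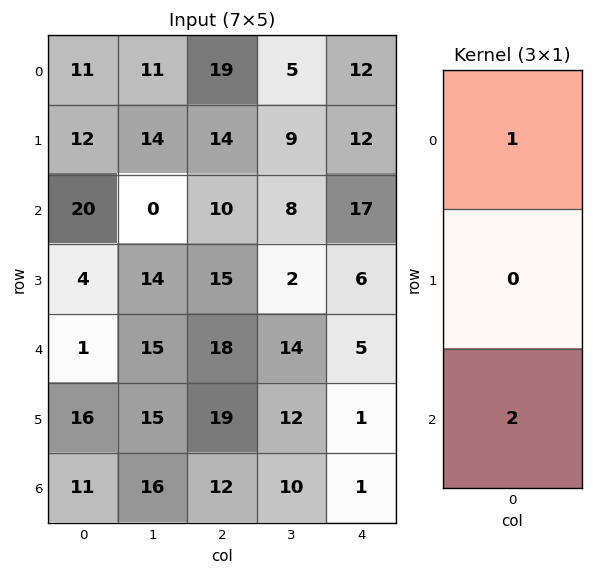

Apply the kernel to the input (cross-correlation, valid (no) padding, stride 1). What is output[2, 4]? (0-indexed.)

27

The receptive field on the input at this output position is [17 / 6 / 5]. Elementwise product with the kernel and sum: 17·1 + 5·2.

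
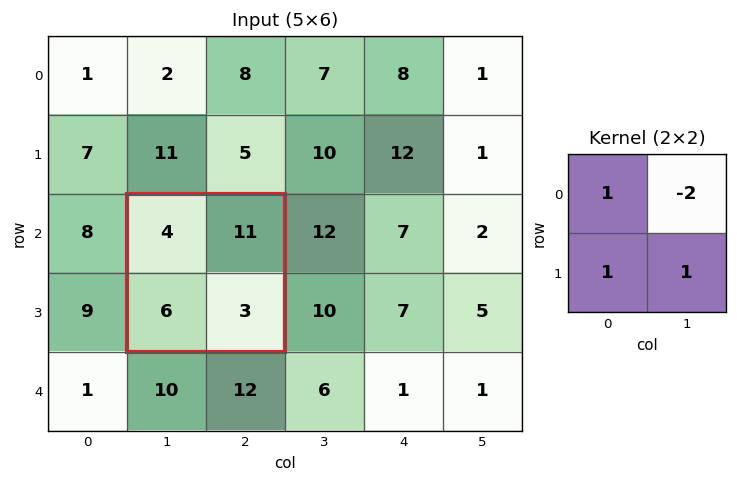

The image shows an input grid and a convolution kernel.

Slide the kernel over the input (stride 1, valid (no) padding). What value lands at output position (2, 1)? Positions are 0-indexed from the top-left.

-9

The receptive field on the input at this output position is [4 11 / 6 3]. Elementwise product with the kernel and sum: 4·1 + 11·-2 + 6·1 + 3·1.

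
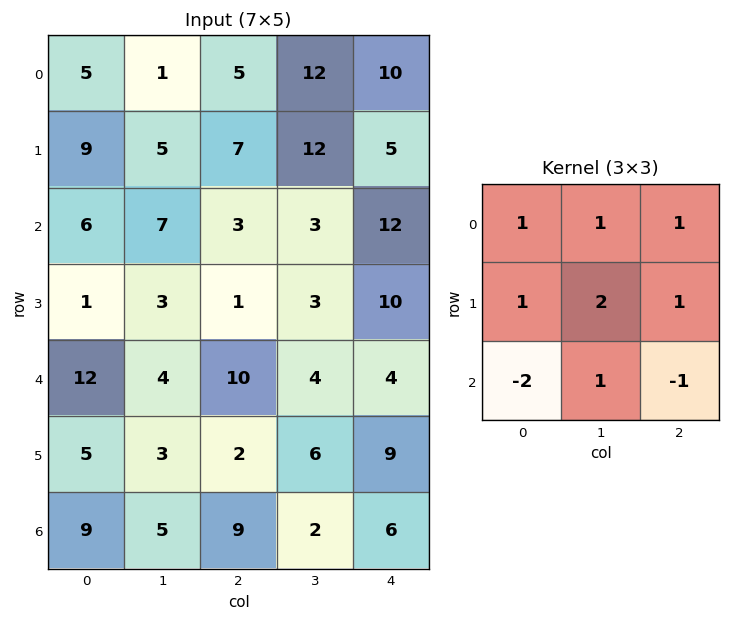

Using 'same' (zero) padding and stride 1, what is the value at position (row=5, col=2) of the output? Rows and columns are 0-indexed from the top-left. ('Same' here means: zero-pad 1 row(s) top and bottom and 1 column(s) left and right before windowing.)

The receptive field on the zero-padded input at this output position is [4 10 4 / 3 2 6 / 5 9 2]. Elementwise product with the kernel and sum: 4·1 + 10·1 + 4·1 + 3·1 + 2·2 + 6·1 + 5·-2 + 9·1 + 2·-1.

28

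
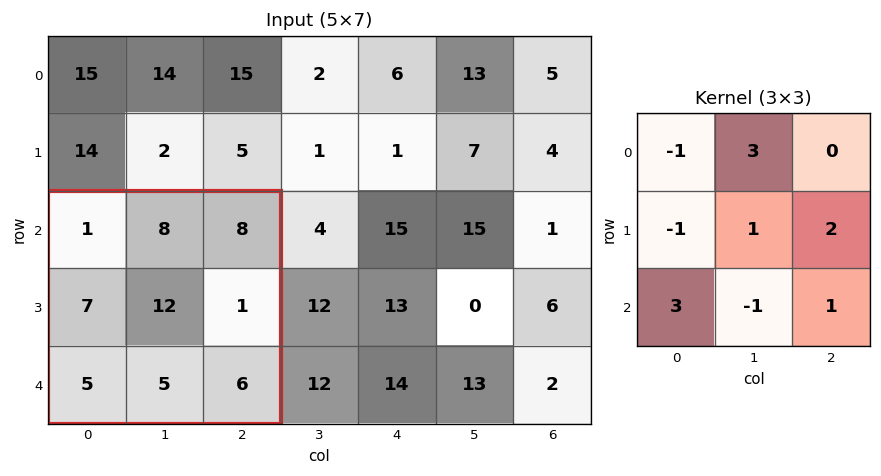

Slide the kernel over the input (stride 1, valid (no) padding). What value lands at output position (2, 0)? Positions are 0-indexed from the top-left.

The receptive field on the input at this output position is [1 8 8 / 7 12 1 / 5 5 6]. Elementwise product with the kernel and sum: 1·-1 + 8·3 + 7·-1 + 12·1 + 1·2 + 5·3 + 5·-1 + 6·1.

46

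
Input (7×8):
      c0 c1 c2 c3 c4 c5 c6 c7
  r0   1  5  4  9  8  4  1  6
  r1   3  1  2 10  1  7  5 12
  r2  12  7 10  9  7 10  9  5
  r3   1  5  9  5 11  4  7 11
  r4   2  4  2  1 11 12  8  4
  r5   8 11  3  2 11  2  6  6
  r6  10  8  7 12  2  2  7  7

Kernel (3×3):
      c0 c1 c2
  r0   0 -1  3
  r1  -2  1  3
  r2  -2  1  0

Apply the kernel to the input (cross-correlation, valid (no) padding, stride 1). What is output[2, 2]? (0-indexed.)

29

The receptive field on the input at this output position is [10 9 7 / 9 5 11 / 2 1 11]. Elementwise product with the kernel and sum: 9·-1 + 7·3 + 9·-2 + 5·1 + 11·3 + 2·-2 + 1·1.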